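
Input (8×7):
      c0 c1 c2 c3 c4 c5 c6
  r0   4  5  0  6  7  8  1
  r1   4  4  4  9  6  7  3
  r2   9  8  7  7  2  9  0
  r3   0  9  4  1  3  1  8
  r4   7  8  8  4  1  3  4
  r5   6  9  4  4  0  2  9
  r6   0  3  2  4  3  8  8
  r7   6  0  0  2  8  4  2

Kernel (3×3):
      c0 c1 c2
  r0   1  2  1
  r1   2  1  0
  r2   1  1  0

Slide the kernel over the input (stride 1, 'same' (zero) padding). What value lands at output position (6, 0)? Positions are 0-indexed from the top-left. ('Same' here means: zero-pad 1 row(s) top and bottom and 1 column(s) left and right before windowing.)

27

The receptive field on the zero-padded input at this output position is [0 6 9 / 0 0 3 / 0 6 0]. Elementwise product with the kernel and sum: 0·1 + 6·2 + 9·1 + 0·2 + 0·1 + 0·1 + 6·1.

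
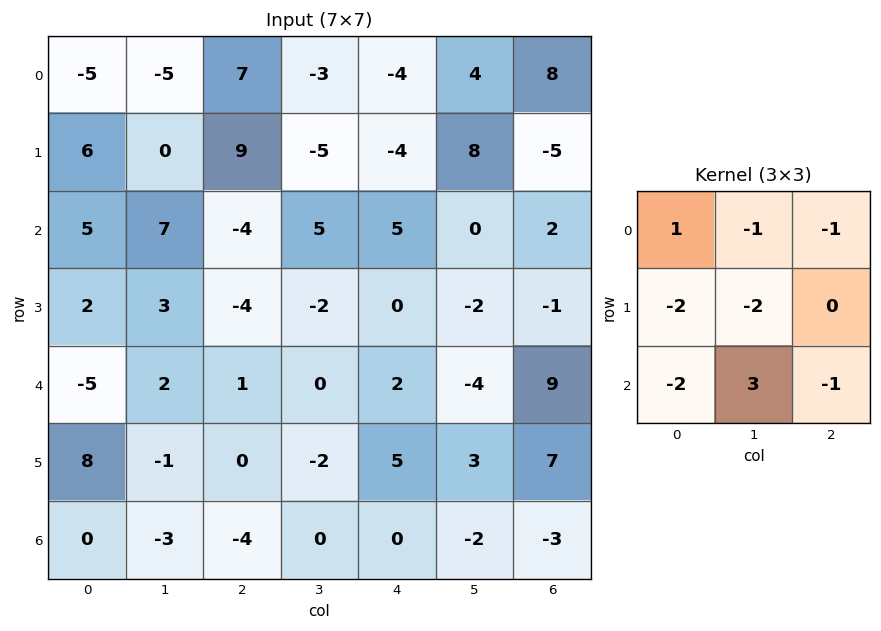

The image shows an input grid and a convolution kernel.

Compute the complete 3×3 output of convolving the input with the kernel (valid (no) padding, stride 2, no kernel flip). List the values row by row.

-4 24 -36
7 -6 -18
-27 11 -22

Output[0,0]: The receptive field on the input at this output position is [-5 -5 7 / 6 0 9 / 5 7 -4]. Elementwise product with the kernel and sum: -5·1 + -5·-1 + 7·-1 + 6·-2 + 0·-2 + 5·-2 + 7·3 + -4·-1.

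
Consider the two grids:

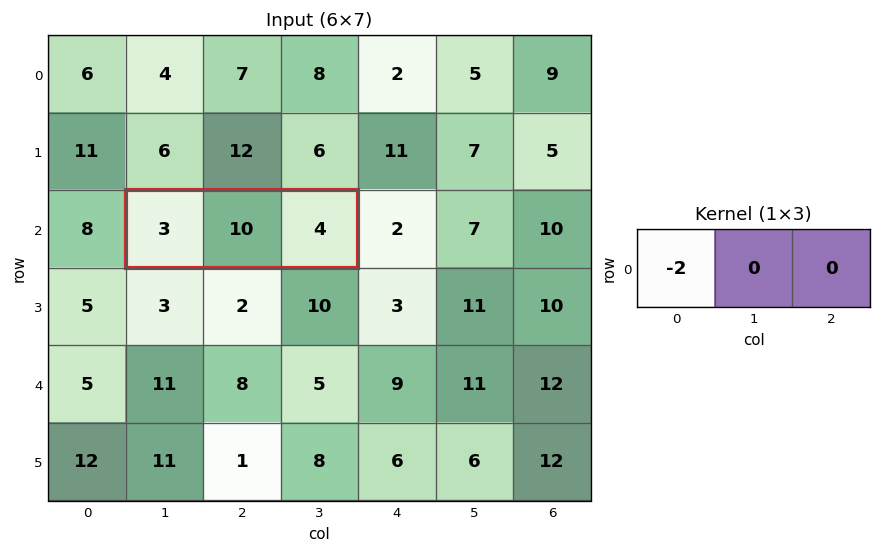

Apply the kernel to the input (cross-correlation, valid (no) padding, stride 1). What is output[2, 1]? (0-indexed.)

-6

The receptive field on the input at this output position is [3 10 4]. Elementwise product with the kernel and sum: 3·-2.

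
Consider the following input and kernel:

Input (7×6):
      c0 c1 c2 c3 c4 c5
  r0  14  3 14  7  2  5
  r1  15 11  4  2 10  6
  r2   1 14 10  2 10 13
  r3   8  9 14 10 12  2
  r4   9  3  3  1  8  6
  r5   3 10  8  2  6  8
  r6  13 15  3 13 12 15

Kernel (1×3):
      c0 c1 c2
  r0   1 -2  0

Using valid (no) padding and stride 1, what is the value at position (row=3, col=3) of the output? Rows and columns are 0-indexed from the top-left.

-14

The receptive field on the input at this output position is [10 12 2]. Elementwise product with the kernel and sum: 10·1 + 12·-2.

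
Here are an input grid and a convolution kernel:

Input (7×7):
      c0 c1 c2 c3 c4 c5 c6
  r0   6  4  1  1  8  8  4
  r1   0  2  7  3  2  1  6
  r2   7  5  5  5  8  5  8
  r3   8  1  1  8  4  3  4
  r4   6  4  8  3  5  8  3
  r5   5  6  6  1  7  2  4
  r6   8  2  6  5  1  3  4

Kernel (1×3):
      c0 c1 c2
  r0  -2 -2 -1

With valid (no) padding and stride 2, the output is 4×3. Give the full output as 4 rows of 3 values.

Output[0,0]: The receptive field on the input at this output position is [6 4 1]. Elementwise product with the kernel and sum: 6·-2 + 4·-2 + 1·-1.

-21 -12 -36
-29 -28 -34
-28 -27 -29
-26 -23 -12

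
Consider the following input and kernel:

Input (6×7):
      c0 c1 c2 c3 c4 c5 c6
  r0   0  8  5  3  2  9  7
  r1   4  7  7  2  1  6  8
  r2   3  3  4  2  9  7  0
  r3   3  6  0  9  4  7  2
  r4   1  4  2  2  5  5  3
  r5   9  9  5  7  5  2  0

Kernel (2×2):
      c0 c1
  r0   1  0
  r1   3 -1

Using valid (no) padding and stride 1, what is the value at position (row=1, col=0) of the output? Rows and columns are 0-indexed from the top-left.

10

The receptive field on the input at this output position is [4 7 / 3 3]. Elementwise product with the kernel and sum: 4·1 + 3·3 + 3·-1.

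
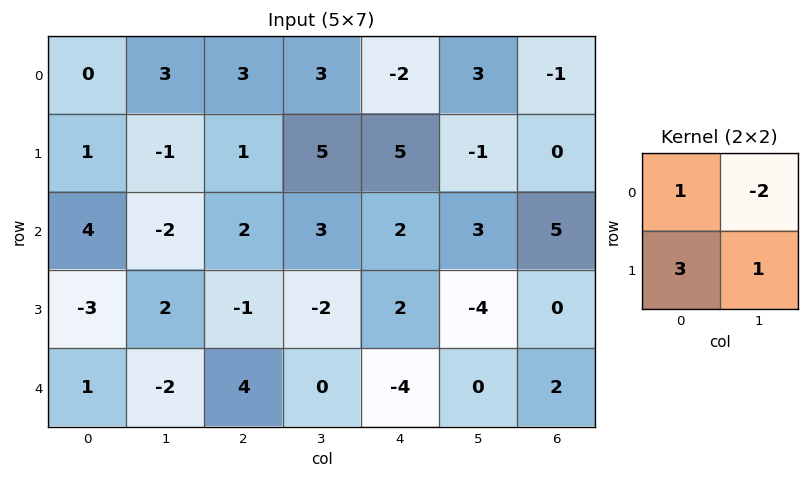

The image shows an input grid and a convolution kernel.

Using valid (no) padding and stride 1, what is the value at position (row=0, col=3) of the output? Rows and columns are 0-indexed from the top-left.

The receptive field on the input at this output position is [3 -2 / 5 5]. Elementwise product with the kernel and sum: 3·1 + -2·-2 + 5·3 + 5·1.

27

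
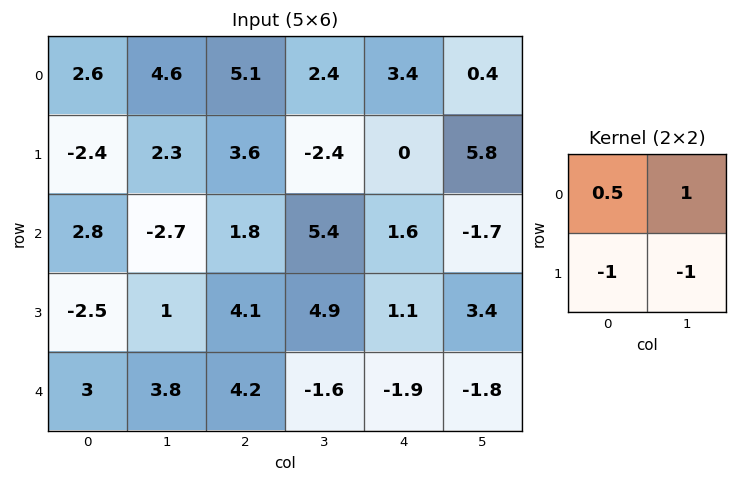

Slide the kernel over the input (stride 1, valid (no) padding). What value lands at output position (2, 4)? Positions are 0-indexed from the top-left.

-5.4

The receptive field on the input at this output position is [1.6 -1.7 / 1.1 3.4]. Elementwise product with the kernel and sum: 1.6·0.5 + -1.7·1 + 1.1·-1 + 3.4·-1.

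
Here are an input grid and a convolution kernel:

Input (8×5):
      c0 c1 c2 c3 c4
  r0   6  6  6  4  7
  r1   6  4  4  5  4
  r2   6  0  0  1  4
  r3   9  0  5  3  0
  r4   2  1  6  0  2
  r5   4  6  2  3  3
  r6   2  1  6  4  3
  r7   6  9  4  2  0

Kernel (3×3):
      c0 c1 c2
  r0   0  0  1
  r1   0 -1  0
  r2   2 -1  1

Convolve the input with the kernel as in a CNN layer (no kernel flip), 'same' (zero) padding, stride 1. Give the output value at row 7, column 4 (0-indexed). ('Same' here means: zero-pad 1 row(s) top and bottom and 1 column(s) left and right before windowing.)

The receptive field on the zero-padded input at this output position is [4 3 0 / 2 0 0 / 0 0 0]. Elementwise product with the kernel and sum: 0·1 + 0·-1 + 0·2 + 0·-1 + 0·1.

0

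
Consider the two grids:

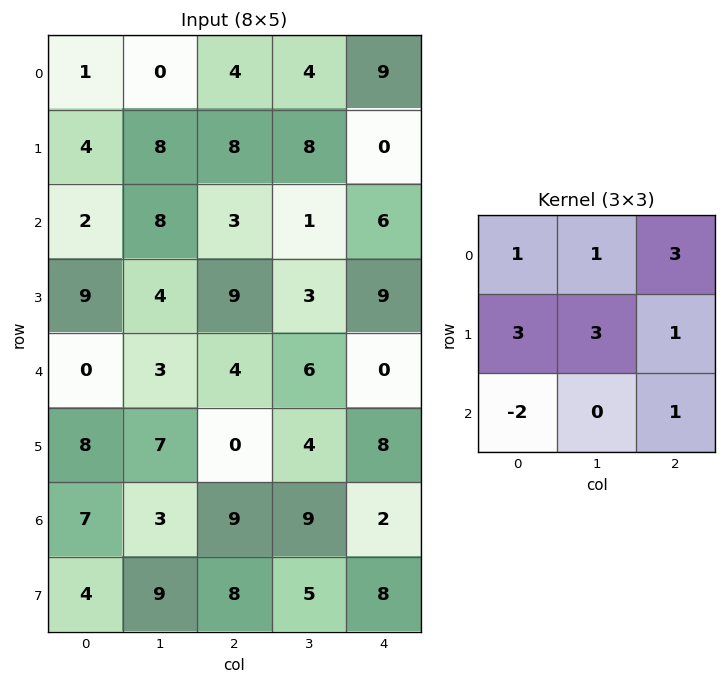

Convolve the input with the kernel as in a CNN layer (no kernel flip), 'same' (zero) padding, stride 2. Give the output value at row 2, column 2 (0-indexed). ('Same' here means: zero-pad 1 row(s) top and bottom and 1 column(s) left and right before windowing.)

22

The receptive field on the zero-padded input at this output position is [3 9 0 / 6 0 0 / 4 8 0]. Elementwise product with the kernel and sum: 3·1 + 9·1 + 0·3 + 6·3 + 0·3 + 0·1 + 4·-2 + 0·1.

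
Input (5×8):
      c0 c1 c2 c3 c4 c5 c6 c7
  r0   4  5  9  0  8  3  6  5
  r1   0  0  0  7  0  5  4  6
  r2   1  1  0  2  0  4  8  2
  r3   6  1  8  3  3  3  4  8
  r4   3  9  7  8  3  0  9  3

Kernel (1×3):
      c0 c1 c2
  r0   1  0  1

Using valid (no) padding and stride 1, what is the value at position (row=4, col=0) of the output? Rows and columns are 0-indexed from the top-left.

The receptive field on the input at this output position is [3 9 7]. Elementwise product with the kernel and sum: 3·1 + 7·1.

10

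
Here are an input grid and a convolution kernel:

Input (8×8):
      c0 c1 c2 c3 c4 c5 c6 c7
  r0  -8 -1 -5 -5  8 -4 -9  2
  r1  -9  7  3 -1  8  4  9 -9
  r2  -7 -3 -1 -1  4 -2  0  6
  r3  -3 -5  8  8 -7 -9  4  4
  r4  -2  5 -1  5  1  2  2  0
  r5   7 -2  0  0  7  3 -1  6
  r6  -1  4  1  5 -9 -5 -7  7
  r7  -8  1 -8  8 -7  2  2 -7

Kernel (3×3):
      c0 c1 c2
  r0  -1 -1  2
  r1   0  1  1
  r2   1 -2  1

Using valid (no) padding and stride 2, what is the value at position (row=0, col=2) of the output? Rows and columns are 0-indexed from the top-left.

-1

The receptive field on the input at this output position is [8 -4 -9 / 8 4 9 / 4 -2 0]. Elementwise product with the kernel and sum: 8·-1 + -4·-1 + -9·2 + 4·1 + 9·1 + 4·1 + -2·-2 + 0·1.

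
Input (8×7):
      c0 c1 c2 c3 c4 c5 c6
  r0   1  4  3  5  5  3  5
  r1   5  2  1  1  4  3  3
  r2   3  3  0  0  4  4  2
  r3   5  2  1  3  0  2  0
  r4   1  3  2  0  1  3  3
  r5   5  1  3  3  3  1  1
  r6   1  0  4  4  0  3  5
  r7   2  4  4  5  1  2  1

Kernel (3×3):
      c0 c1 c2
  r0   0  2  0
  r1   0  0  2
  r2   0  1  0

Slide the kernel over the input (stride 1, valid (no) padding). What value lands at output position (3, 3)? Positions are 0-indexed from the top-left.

The receptive field on the input at this output position is [3 0 2 / 0 1 3 / 3 3 1]. Elementwise product with the kernel and sum: 0·2 + 3·2 + 3·1.

9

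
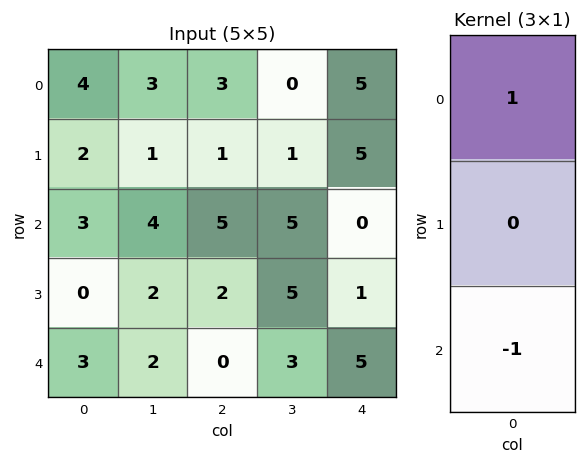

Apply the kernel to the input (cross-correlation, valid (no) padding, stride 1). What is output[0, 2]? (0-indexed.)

-2

The receptive field on the input at this output position is [3 / 1 / 5]. Elementwise product with the kernel and sum: 3·1 + 5·-1.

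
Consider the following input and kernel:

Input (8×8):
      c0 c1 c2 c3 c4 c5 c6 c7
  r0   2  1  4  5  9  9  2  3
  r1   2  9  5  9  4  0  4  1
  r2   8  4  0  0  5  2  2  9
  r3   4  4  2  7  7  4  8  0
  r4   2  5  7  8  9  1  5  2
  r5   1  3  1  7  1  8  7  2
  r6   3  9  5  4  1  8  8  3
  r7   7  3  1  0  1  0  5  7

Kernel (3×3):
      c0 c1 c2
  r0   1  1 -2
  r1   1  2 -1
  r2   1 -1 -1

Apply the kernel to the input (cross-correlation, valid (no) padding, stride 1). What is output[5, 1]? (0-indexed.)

7

The receptive field on the input at this output position is [3 1 7 / 9 5 4 / 3 1 0]. Elementwise product with the kernel and sum: 3·1 + 1·1 + 7·-2 + 9·1 + 5·2 + 4·-1 + 3·1 + 1·-1 + 0·-1.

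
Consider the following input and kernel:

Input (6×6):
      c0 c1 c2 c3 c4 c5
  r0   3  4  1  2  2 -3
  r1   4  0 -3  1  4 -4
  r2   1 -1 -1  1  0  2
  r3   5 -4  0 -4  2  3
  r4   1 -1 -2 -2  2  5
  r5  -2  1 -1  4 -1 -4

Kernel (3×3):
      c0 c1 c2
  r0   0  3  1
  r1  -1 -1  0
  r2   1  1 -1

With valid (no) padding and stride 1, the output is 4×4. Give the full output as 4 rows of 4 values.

10 5 10 -3
-2 -6 1 2
-3 1 1 -1
-12 -5 -2 16

Output[0,0]: The receptive field on the input at this output position is [3 4 1 / 4 0 -3 / 1 -1 -1]. Elementwise product with the kernel and sum: 4·3 + 1·1 + 4·-1 + 0·-1 + 1·1 + -1·1 + -1·-1.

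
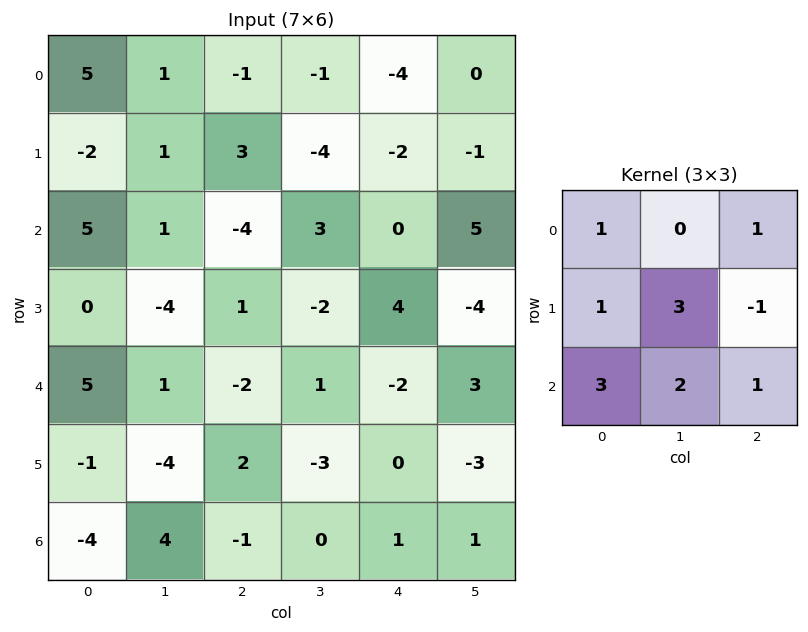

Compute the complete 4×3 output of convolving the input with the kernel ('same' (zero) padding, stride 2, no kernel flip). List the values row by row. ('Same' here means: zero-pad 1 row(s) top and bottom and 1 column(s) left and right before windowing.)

11 4 -30
11 -29 -9
4 -23 -26
-20 -6 -4

Output[0,0]: The receptive field on the zero-padded input at this output position is [0 0 0 / 0 5 1 / 0 -2 1]. Elementwise product with the kernel and sum: 0·1 + 0·1 + 0·1 + 5·3 + 1·-1 + 0·3 + -2·2 + 1·1.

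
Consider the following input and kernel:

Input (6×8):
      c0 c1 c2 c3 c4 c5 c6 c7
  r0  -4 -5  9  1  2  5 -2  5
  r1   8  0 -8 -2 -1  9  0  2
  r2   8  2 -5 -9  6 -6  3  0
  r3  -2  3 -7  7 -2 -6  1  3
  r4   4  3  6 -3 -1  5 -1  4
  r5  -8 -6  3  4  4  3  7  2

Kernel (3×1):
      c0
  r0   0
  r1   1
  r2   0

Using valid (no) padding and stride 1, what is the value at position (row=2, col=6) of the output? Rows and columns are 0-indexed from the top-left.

1

The receptive field on the input at this output position is [3 / 1 / -1]. Elementwise product with the kernel and sum: 1·1.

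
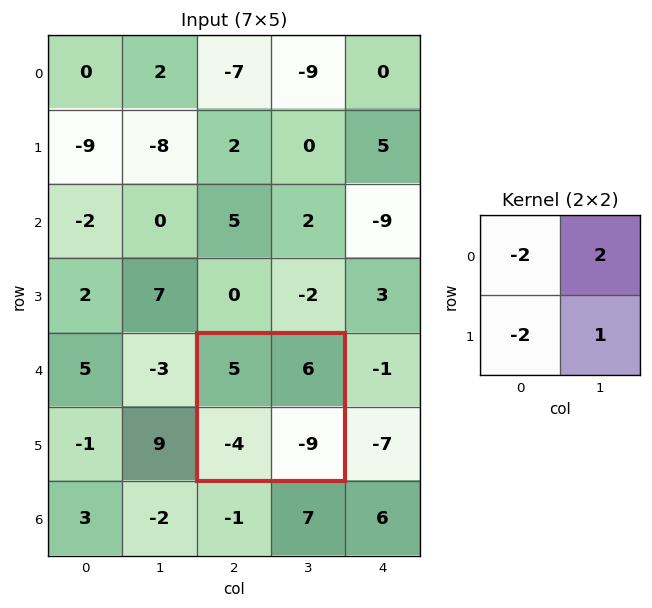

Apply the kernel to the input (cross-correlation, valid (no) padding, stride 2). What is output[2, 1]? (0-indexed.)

The receptive field on the input at this output position is [5 6 / -4 -9]. Elementwise product with the kernel and sum: 5·-2 + 6·2 + -4·-2 + -9·1.

1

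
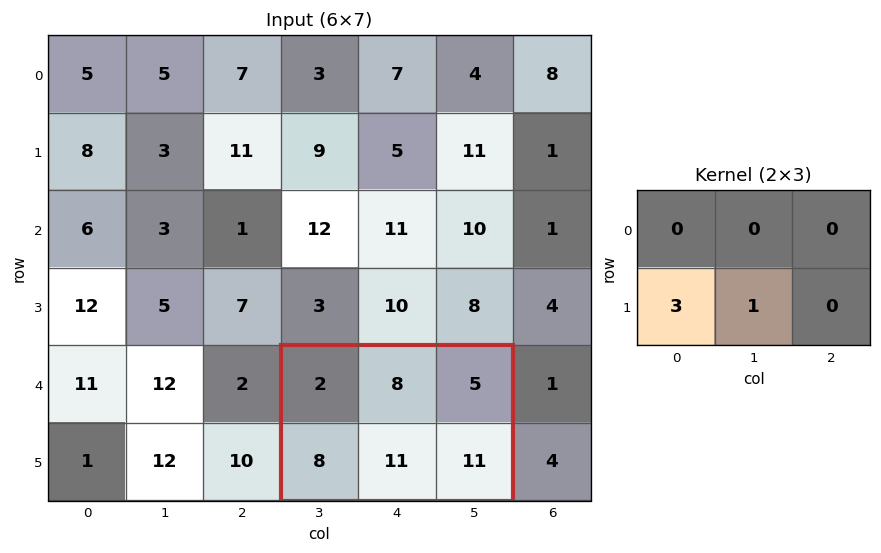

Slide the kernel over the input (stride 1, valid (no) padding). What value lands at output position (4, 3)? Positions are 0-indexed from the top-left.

The receptive field on the input at this output position is [2 8 5 / 8 11 11]. Elementwise product with the kernel and sum: 8·3 + 11·1.

35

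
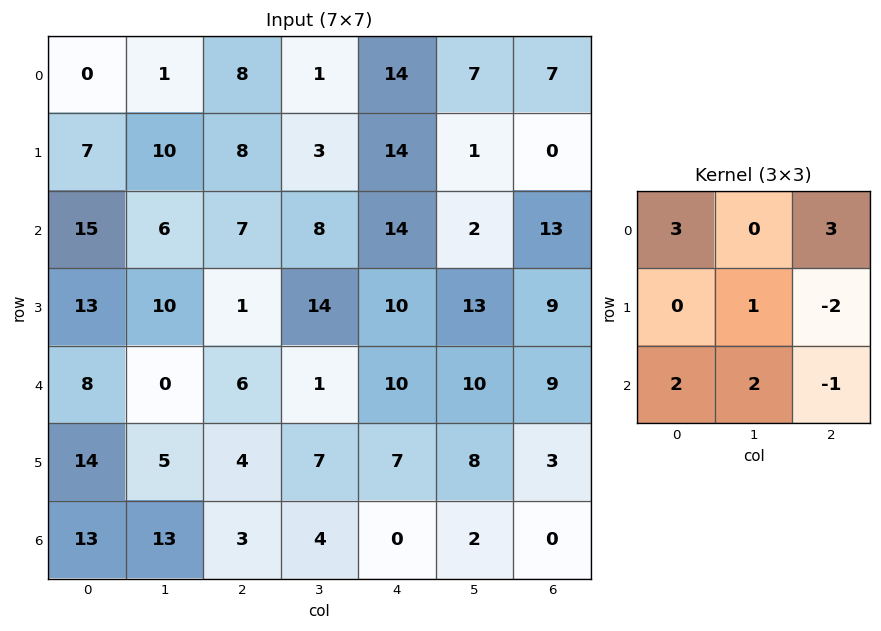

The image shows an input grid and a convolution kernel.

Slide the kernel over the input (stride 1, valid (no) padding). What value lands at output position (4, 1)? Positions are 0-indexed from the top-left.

The receptive field on the input at this output position is [0 6 1 / 5 4 7 / 13 3 4]. Elementwise product with the kernel and sum: 0·3 + 1·3 + 4·1 + 7·-2 + 13·2 + 3·2 + 4·-1.

21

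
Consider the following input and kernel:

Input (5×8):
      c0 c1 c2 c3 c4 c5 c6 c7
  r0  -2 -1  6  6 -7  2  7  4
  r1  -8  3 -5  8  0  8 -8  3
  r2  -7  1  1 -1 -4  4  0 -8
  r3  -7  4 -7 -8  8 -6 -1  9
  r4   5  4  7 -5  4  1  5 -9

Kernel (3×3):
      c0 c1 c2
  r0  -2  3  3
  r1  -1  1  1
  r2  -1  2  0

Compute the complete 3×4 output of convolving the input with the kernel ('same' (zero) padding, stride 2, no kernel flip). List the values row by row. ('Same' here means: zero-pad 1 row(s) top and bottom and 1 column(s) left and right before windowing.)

Output[0,0]: The receptive field on the zero-padded input at this output position is [0 0 0 / 0 -2 -1 / 0 -8 3]. Elementwise product with the kernel and sum: 0·-2 + 0·3 + 0·3 + 0·-1 + -2·1 + -1·1 + 0·-1 + -8·2.
Output[0,1]: The receptive field on the zero-padded input at this output position is [0 0 0 / -1 6 6 / 3 -5 8]. Elementwise product with the kernel and sum: 0·-2 + 0·3 + 0·3 + -1·-1 + 6·1 + 6·1 + 3·-1 + -5·2.

-19 0 -19 -15
-35 -16 33 -39
0 -55 32 31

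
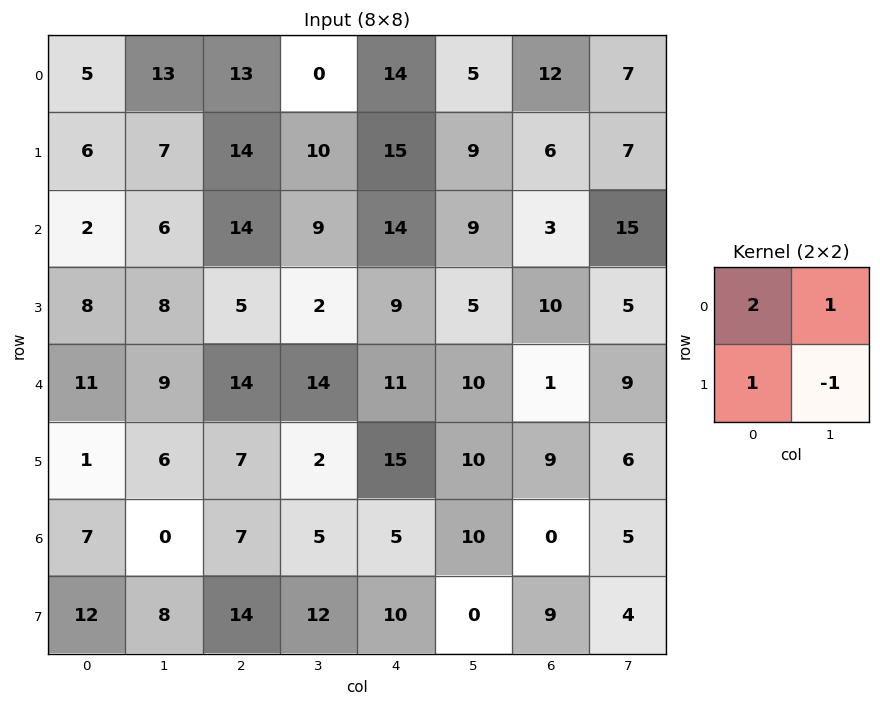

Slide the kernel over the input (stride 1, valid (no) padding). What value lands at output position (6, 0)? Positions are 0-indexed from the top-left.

The receptive field on the input at this output position is [7 0 / 12 8]. Elementwise product with the kernel and sum: 7·2 + 0·1 + 12·1 + 8·-1.

18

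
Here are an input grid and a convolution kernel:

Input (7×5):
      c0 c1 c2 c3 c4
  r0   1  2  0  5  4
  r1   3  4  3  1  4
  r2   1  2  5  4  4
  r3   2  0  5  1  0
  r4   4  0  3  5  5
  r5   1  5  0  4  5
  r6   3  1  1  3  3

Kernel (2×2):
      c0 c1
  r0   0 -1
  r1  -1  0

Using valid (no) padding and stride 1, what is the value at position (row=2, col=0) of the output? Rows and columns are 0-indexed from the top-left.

-4

The receptive field on the input at this output position is [1 2 / 2 0]. Elementwise product with the kernel and sum: 2·-1 + 2·-1.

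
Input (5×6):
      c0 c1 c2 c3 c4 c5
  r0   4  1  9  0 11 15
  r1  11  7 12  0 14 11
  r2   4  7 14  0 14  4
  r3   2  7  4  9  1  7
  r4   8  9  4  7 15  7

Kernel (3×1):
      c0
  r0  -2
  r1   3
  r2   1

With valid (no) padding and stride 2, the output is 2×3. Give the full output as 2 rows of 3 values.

Output[0,0]: The receptive field on the input at this output position is [4 / 11 / 4]. Elementwise product with the kernel and sum: 4·-2 + 11·3 + 4·1.

29 32 34
6 -12 -10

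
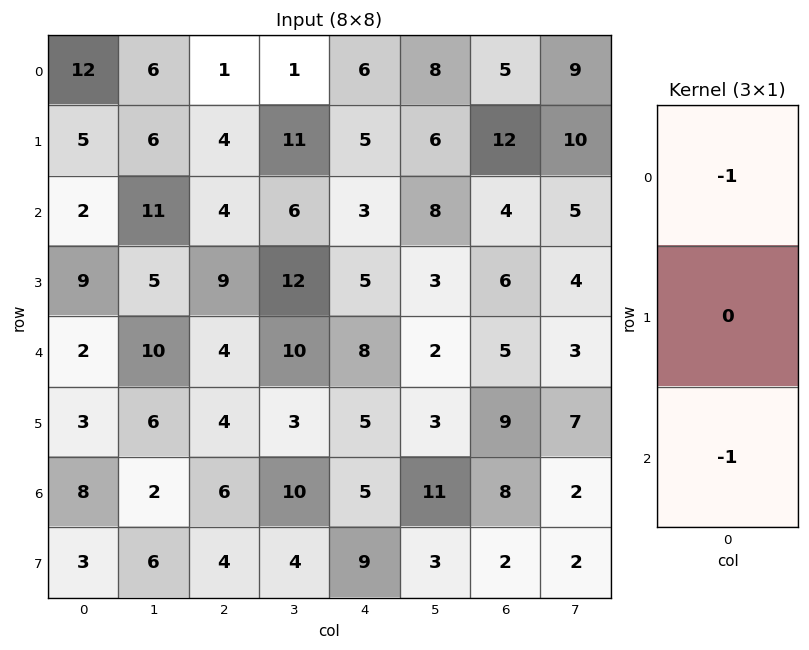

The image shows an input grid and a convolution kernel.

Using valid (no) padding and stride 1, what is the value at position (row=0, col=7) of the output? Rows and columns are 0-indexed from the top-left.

-14

The receptive field on the input at this output position is [9 / 10 / 5]. Elementwise product with the kernel and sum: 9·-1 + 5·-1.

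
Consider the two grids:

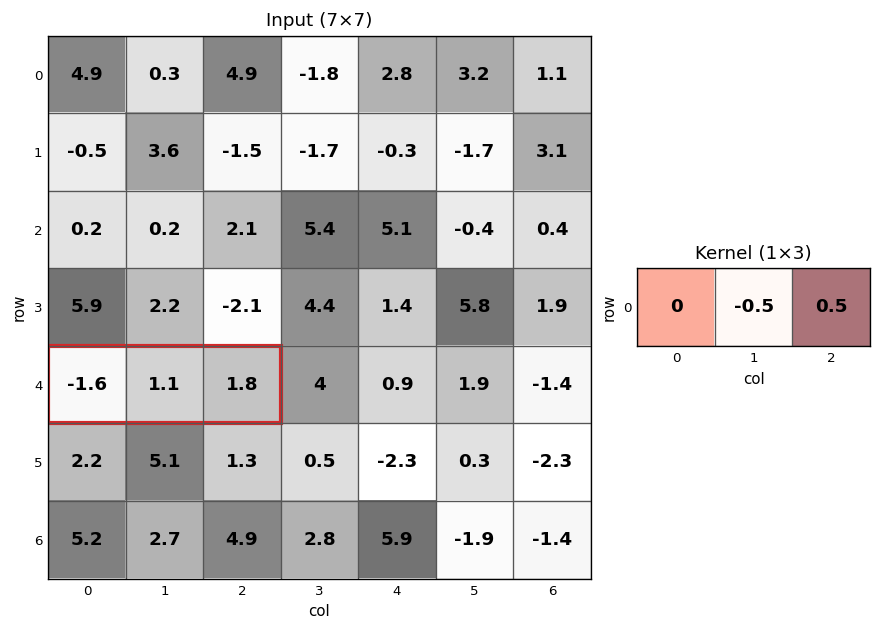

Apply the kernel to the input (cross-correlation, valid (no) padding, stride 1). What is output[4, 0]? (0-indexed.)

The receptive field on the input at this output position is [-1.6 1.1 1.8]. Elementwise product with the kernel and sum: 1.1·-0.5 + 1.8·0.5.

0.35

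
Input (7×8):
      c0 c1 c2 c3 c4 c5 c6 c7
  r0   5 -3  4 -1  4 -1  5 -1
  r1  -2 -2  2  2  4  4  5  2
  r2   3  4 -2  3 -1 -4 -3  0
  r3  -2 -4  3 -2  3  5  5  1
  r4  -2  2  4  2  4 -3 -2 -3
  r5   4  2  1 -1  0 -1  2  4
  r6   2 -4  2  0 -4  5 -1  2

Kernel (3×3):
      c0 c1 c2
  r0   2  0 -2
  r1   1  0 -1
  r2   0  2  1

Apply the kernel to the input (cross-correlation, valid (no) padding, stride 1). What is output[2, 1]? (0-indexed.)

10

The receptive field on the input at this output position is [4 -2 3 / -4 3 -2 / 2 4 2]. Elementwise product with the kernel and sum: 4·2 + 3·-2 + -4·1 + -2·-1 + 4·2 + 2·1.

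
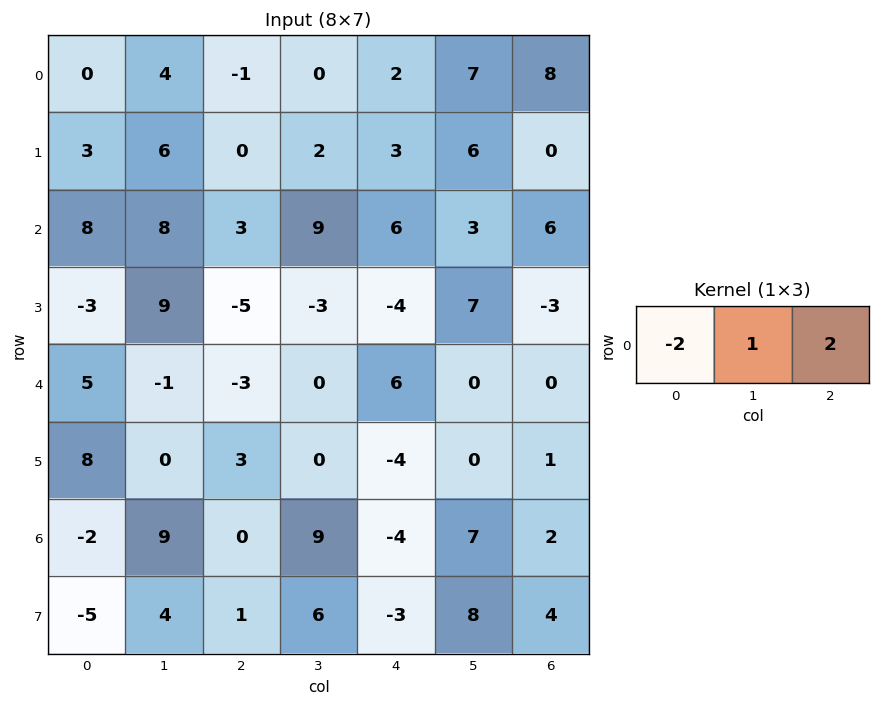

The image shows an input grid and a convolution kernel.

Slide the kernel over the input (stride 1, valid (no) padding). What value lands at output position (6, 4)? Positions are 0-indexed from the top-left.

19

The receptive field on the input at this output position is [-4 7 2]. Elementwise product with the kernel and sum: -4·-2 + 7·1 + 2·2.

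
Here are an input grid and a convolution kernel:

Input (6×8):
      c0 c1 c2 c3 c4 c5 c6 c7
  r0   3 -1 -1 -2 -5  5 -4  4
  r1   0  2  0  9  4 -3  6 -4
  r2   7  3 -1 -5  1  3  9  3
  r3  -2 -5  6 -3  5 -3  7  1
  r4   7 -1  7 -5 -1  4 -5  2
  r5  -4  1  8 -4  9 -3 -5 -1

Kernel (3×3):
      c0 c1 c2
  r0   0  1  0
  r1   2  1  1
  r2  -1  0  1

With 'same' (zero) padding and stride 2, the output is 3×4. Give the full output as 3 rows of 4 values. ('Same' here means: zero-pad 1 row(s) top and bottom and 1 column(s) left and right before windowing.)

Output[0,0]: The receptive field on the zero-padded input at this output position is [0 0 0 / 0 3 -1 / 0 0 2]. Elementwise product with the kernel and sum: 0·1 + 0·2 + 3·1 + -1·1 + 0·-1 + 2·1.

4 2 -16 9
5 2 -2 28
5 1 -1 14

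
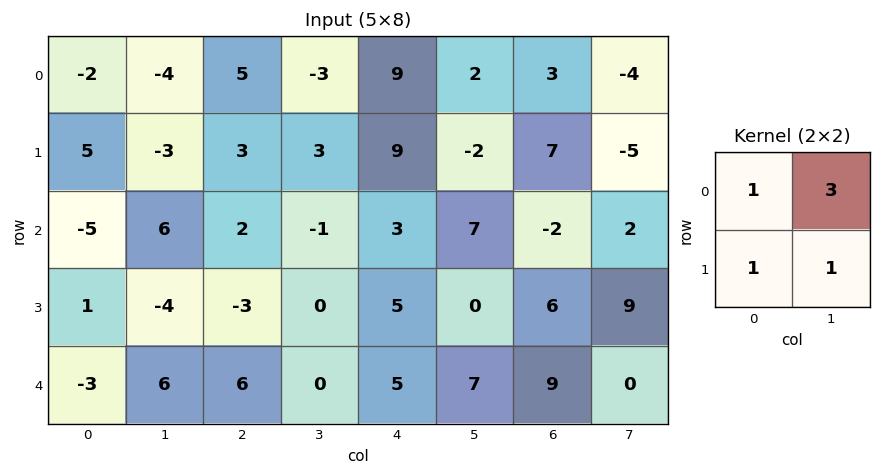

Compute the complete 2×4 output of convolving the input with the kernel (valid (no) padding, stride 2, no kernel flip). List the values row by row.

Output[0,0]: The receptive field on the input at this output position is [-2 -4 / 5 -3]. Elementwise product with the kernel and sum: -2·1 + -4·3 + 5·1 + -3·1.
Output[0,1]: The receptive field on the input at this output position is [5 -3 / 3 3]. Elementwise product with the kernel and sum: 5·1 + -3·3 + 3·1 + 3·1.

-12 2 22 -7
10 -4 29 19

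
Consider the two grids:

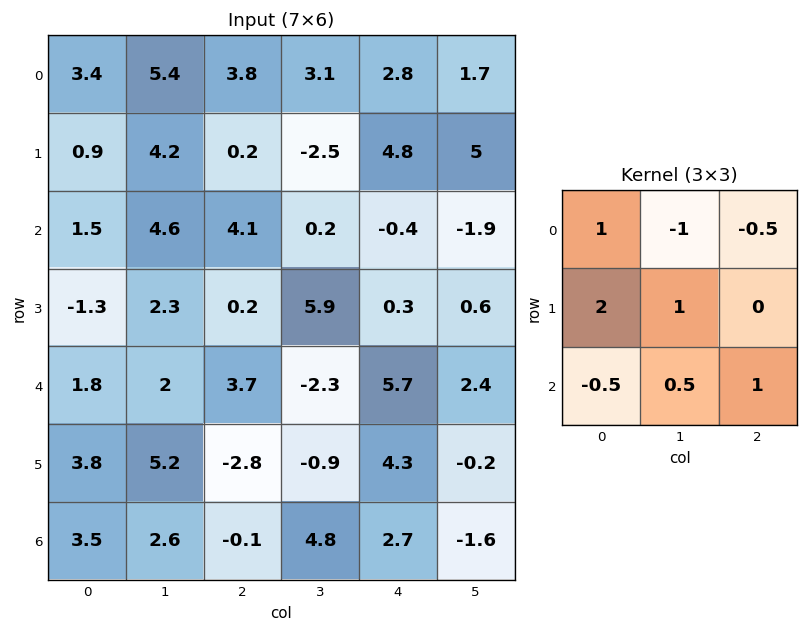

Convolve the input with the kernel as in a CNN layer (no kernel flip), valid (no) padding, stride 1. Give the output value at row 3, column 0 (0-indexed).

The receptive field on the input at this output position is [-1.3 2.3 0.2 / 1.8 2 3.7 / 3.8 5.2 -2.8]. Elementwise product with the kernel and sum: -1.3·1 + 2.3·-1 + 0.2·-0.5 + 1.8·2 + 2·1 + 3.8·-0.5 + 5.2·0.5 + -2.8·1.

-0.2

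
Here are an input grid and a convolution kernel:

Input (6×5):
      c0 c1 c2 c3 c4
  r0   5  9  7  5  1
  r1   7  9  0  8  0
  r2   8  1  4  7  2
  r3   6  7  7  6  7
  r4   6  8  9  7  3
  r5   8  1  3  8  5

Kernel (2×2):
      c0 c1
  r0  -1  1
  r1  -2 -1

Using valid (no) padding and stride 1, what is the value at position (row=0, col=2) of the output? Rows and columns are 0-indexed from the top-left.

-10

The receptive field on the input at this output position is [7 5 / 0 8]. Elementwise product with the kernel and sum: 7·-1 + 5·1 + 0·-2 + 8·-1.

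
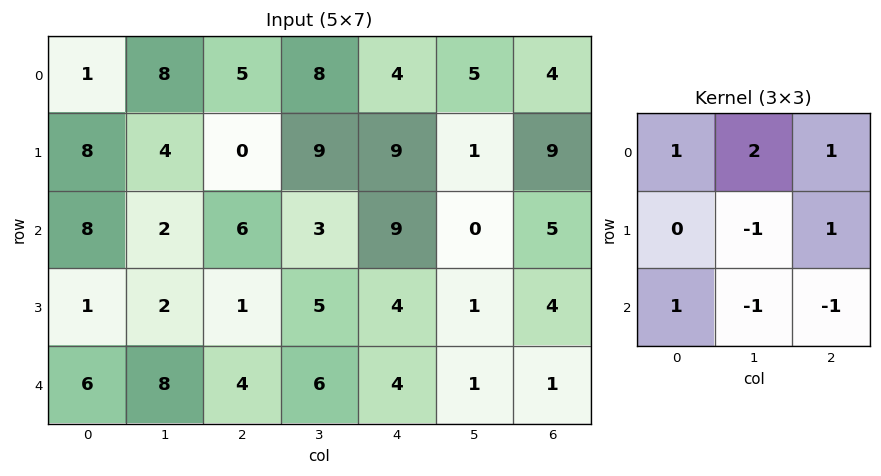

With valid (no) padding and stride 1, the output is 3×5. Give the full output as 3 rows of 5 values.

18 28 19 7 30
18 6 25 19 24
11 19 14 19 19

Output[0,0]: The receptive field on the input at this output position is [1 8 5 / 8 4 0 / 8 2 6]. Elementwise product with the kernel and sum: 1·1 + 8·2 + 5·1 + 4·-1 + 0·1 + 8·1 + 2·-1 + 6·-1.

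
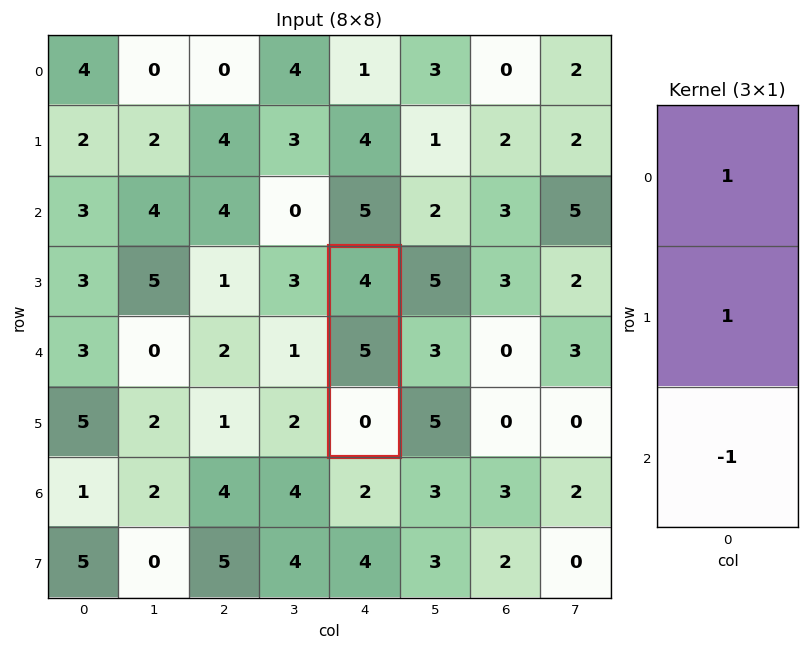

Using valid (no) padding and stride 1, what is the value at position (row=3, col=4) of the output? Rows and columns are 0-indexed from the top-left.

The receptive field on the input at this output position is [4 / 5 / 0]. Elementwise product with the kernel and sum: 4·1 + 5·1 + 0·-1.

9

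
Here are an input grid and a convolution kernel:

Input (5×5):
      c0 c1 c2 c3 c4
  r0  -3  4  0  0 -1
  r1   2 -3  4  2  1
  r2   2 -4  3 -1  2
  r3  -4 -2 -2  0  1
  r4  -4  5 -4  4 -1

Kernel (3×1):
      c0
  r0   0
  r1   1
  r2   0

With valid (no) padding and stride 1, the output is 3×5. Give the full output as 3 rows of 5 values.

2 -3 4 2 1
2 -4 3 -1 2
-4 -2 -2 0 1

Output[0,0]: The receptive field on the input at this output position is [-3 / 2 / 2]. Elementwise product with the kernel and sum: 2·1.
Output[0,1]: The receptive field on the input at this output position is [4 / -3 / -4]. Elementwise product with the kernel and sum: -3·1.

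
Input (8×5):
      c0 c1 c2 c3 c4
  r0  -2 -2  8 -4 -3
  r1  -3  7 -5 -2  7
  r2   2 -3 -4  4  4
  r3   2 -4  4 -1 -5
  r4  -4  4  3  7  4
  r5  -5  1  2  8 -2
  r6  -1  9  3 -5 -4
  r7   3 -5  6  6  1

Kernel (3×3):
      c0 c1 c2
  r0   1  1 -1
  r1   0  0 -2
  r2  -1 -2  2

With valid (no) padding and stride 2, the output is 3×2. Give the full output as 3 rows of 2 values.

Output[0,0]: The receptive field on the input at this output position is [-2 -2 8 / -3 7 -5 / 2 -3 -4]. Elementwise product with the kernel and sum: -2·1 + -2·1 + 8·-1 + -5·-2 + 2·-1 + -3·-2 + -4·2.
Output[0,1]: The receptive field on the input at this output position is [8 -4 -3 / -5 -2 7 / -4 4 4]. Elementwise product with the kernel and sum: 8·1 + -4·1 + -3·-1 + 7·-2 + -4·-1 + 4·-2 + 4·2.

-6 -3
-3 -3
-18 9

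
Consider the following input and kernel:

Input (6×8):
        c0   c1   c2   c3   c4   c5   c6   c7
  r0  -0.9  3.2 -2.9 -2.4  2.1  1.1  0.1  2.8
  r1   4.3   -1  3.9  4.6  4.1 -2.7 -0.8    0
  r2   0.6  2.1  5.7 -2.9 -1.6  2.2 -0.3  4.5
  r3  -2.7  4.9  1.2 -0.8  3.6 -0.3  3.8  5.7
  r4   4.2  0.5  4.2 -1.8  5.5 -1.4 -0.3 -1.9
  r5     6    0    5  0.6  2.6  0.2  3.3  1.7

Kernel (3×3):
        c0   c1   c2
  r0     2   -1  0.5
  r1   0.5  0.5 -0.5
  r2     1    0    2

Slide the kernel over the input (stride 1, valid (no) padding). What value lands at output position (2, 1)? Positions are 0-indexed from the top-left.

-2.6

The receptive field on the input at this output position is [2.1 5.7 -2.9 / 4.9 1.2 -0.8 / 0.5 4.2 -1.8]. Elementwise product with the kernel and sum: 2.1·2 + 5.7·-1 + -2.9·0.5 + 4.9·0.5 + 1.2·0.5 + -0.8·-0.5 + 0.5·1 + -1.8·2.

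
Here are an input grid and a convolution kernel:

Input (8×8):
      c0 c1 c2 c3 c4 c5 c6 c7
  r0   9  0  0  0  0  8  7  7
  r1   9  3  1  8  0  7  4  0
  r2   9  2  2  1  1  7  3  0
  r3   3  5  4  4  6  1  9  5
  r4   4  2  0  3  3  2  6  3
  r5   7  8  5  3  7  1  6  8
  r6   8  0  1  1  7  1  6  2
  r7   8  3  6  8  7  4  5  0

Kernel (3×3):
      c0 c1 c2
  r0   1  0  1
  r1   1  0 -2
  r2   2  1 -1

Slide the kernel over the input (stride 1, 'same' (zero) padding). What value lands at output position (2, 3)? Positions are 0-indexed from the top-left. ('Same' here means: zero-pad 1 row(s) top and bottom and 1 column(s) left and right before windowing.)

7

The receptive field on the zero-padded input at this output position is [1 8 0 / 2 1 1 / 4 4 6]. Elementwise product with the kernel and sum: 1·1 + 0·1 + 2·1 + 1·-2 + 4·2 + 4·1 + 6·-1.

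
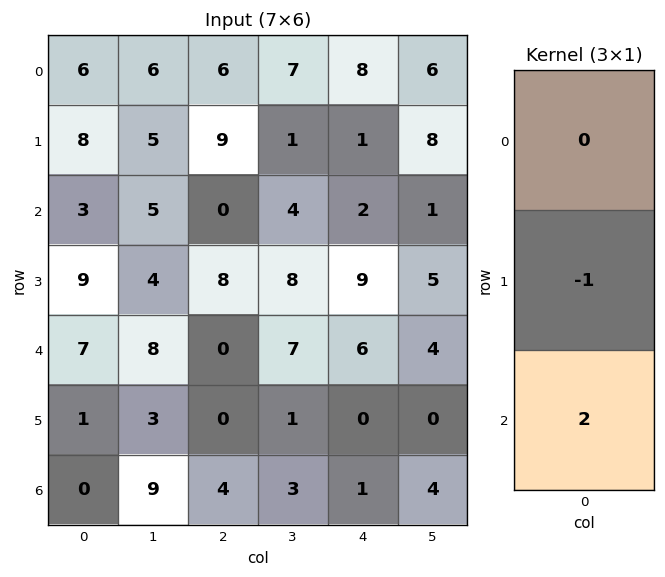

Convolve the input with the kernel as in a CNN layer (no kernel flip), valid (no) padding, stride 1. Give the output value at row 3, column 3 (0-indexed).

The receptive field on the input at this output position is [8 / 7 / 1]. Elementwise product with the kernel and sum: 7·-1 + 1·2.

-5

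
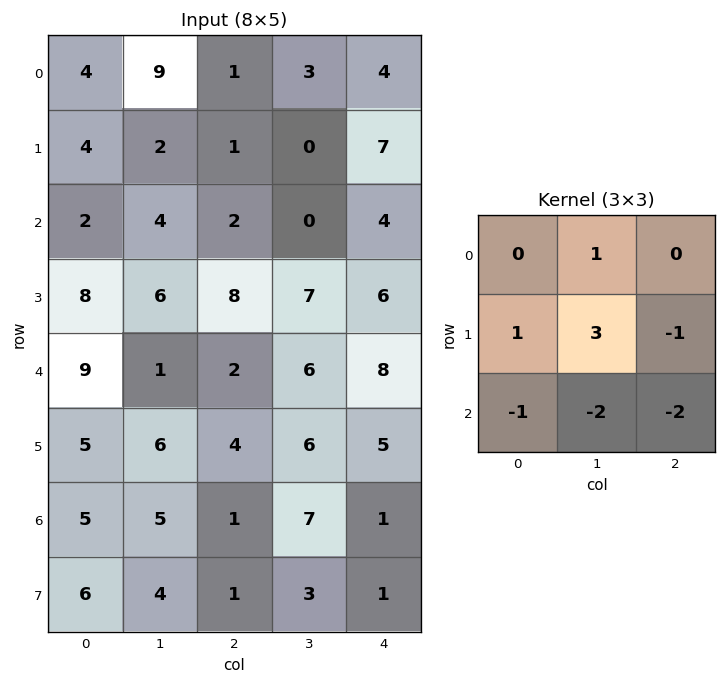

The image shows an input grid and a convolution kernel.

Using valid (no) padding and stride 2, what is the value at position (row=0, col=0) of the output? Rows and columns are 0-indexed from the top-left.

The receptive field on the input at this output position is [4 9 1 / 4 2 1 / 2 4 2]. Elementwise product with the kernel and sum: 9·1 + 4·1 + 2·3 + 1·-1 + 2·-1 + 4·-2 + 2·-2.

4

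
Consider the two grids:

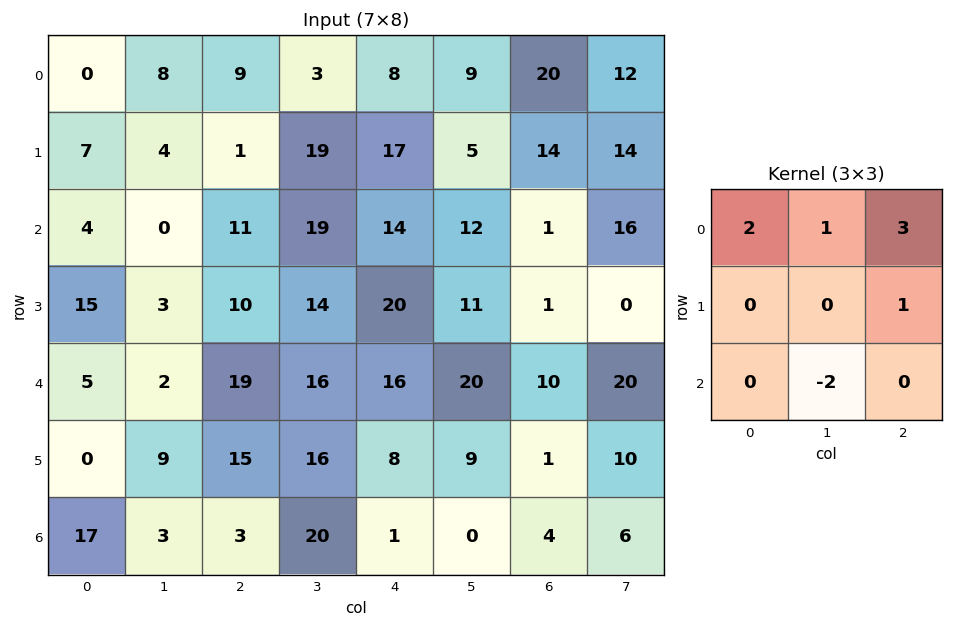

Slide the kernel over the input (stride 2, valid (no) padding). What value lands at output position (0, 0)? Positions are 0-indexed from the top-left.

36

The receptive field on the input at this output position is [0 8 9 / 7 4 1 / 4 0 11]. Elementwise product with the kernel and sum: 0·2 + 8·1 + 9·3 + 1·1 + 0·-2.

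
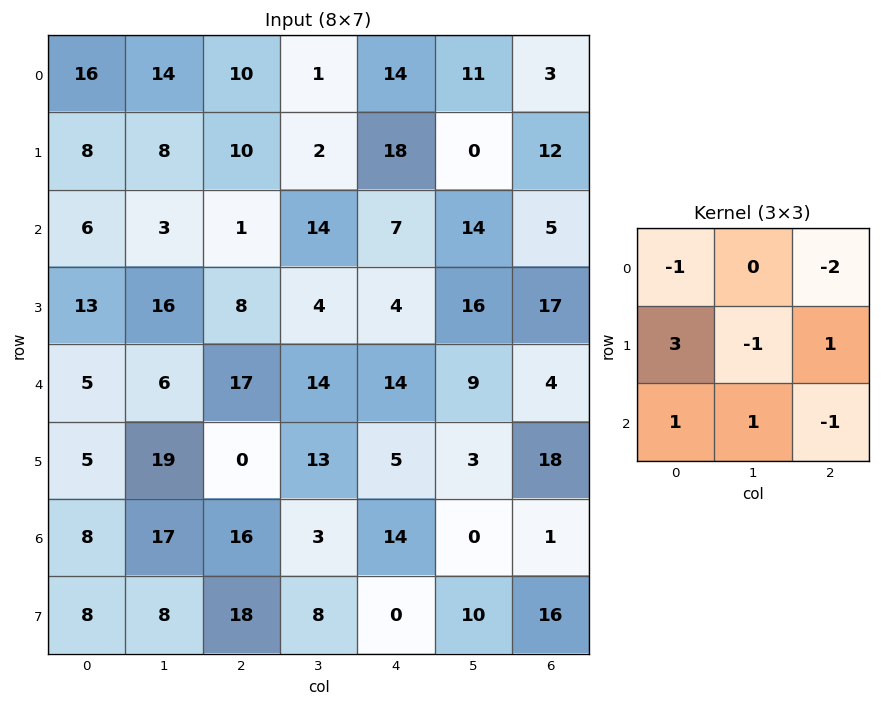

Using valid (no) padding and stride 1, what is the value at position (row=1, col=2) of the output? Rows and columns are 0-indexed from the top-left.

The receptive field on the input at this output position is [10 2 18 / 1 14 7 / 8 4 4]. Elementwise product with the kernel and sum: 10·-1 + 18·-2 + 1·3 + 14·-1 + 7·1 + 8·1 + 4·1 + 4·-1.

-42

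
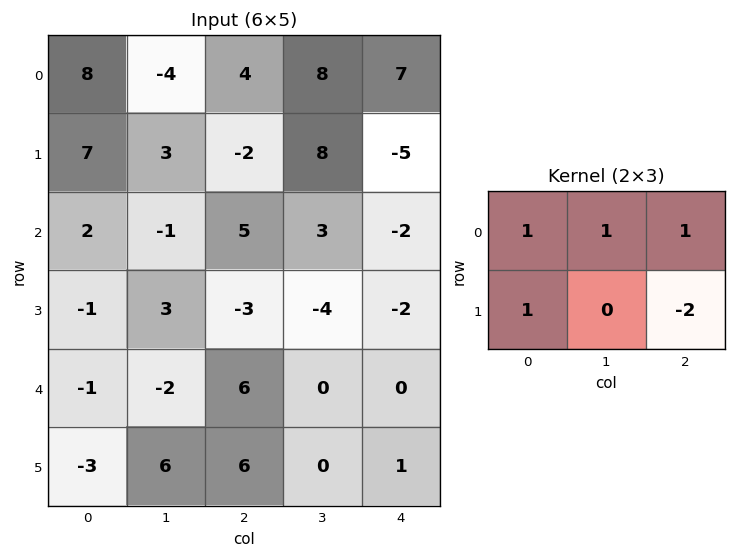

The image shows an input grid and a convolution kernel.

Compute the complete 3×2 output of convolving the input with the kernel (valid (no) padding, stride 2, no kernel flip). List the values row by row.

Output[0,0]: The receptive field on the input at this output position is [8 -4 4 / 7 3 -2]. Elementwise product with the kernel and sum: 8·1 + -4·1 + 4·1 + 7·1 + -2·-2.
Output[0,1]: The receptive field on the input at this output position is [4 8 7 / -2 8 -5]. Elementwise product with the kernel and sum: 4·1 + 8·1 + 7·1 + -2·1 + -5·-2.

19 27
11 7
-12 10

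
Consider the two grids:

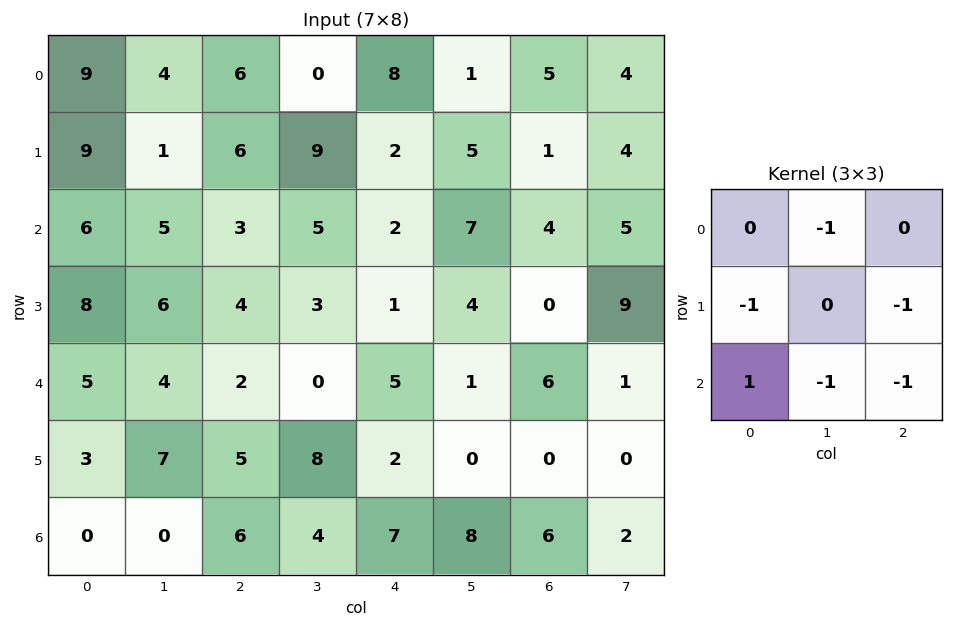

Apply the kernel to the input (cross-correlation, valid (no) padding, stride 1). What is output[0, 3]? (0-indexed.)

The receptive field on the input at this output position is [0 8 1 / 9 2 5 / 5 2 7]. Elementwise product with the kernel and sum: 8·-1 + 9·-1 + 5·-1 + 5·1 + 2·-1 + 7·-1.

-26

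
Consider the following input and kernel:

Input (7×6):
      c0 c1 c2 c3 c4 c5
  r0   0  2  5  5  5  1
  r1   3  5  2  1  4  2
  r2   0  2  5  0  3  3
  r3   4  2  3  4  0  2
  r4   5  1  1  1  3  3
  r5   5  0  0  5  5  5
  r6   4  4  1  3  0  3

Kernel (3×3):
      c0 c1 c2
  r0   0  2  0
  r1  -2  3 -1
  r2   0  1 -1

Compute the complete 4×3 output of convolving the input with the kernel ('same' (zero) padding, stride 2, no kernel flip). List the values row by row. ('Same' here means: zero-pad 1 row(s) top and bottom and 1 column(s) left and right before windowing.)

Output[0,0]: The receptive field on the zero-padded input at this output position is [0 0 0 / 0 0 2 / 0 3 5]. Elementwise product with the kernel and sum: 0·2 + 0·-2 + 0·3 + 2·-1 + 3·1 + 5·-1.

-4 7 6
6 14 12
27 1 4
18 -8 1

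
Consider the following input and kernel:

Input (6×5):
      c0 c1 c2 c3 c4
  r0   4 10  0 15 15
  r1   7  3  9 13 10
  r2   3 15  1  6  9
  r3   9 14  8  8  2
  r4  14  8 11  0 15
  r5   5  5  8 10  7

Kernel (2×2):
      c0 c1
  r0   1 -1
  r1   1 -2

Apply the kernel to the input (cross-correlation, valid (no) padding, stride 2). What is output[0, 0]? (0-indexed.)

The receptive field on the input at this output position is [4 10 / 7 3]. Elementwise product with the kernel and sum: 4·1 + 10·-1 + 7·1 + 3·-2.

-5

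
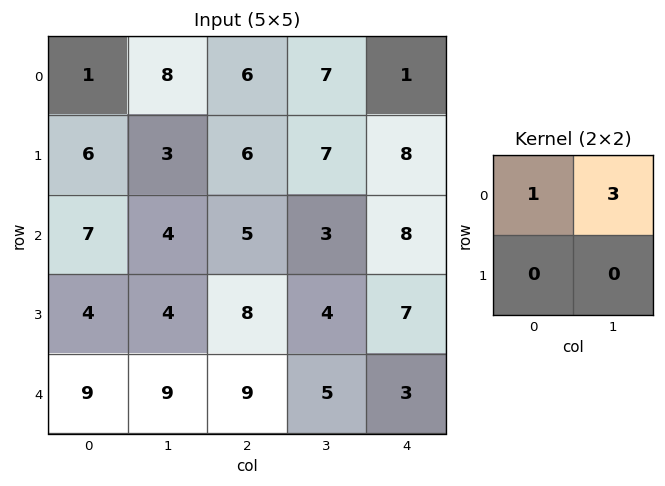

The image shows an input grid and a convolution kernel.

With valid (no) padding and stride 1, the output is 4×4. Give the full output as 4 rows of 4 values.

25 26 27 10
15 21 27 31
19 19 14 27
16 28 20 25

Output[0,0]: The receptive field on the input at this output position is [1 8 / 6 3]. Elementwise product with the kernel and sum: 1·1 + 8·3.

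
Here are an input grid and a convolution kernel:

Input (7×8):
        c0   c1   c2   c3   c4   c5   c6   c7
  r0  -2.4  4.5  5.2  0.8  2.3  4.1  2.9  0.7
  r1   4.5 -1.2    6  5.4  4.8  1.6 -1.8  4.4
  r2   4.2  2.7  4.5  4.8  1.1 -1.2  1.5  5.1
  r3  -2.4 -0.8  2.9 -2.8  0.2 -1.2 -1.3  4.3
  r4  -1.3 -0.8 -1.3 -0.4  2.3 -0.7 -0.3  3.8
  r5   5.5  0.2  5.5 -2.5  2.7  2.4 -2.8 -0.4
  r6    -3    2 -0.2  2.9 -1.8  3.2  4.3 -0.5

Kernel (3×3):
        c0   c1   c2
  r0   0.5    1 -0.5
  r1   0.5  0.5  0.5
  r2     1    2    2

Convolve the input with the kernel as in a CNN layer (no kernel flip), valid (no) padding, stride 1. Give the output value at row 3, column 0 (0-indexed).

11.75

The receptive field on the input at this output position is [-2.4 -0.8 2.9 / -1.3 -0.8 -1.3 / 5.5 0.2 5.5]. Elementwise product with the kernel and sum: -2.4·0.5 + -0.8·1 + 2.9·-0.5 + -1.3·0.5 + -0.8·0.5 + -1.3·0.5 + 5.5·1 + 0.2·2 + 5.5·2.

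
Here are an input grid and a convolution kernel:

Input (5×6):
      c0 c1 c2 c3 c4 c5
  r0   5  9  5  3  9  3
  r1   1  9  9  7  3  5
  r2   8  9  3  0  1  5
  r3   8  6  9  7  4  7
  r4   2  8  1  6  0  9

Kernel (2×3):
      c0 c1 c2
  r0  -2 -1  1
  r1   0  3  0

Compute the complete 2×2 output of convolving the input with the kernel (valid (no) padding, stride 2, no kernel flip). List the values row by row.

13 17
-4 16

Output[0,0]: The receptive field on the input at this output position is [5 9 5 / 1 9 9]. Elementwise product with the kernel and sum: 5·-2 + 9·-1 + 5·1 + 9·3.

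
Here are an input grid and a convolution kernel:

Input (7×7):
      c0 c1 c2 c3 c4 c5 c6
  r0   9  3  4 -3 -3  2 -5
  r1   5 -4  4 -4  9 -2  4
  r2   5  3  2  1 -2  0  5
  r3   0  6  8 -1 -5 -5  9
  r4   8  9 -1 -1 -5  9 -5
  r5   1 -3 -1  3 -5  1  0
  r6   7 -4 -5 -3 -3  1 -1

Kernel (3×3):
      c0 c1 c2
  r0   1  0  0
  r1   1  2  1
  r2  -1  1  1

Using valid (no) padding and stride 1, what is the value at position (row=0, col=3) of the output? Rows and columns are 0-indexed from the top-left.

6

The receptive field on the input at this output position is [-3 -3 2 / -4 9 -2 / 1 -2 0]. Elementwise product with the kernel and sum: -3·1 + -4·1 + 9·2 + -2·1 + 1·-1 + -2·1 + 0·1.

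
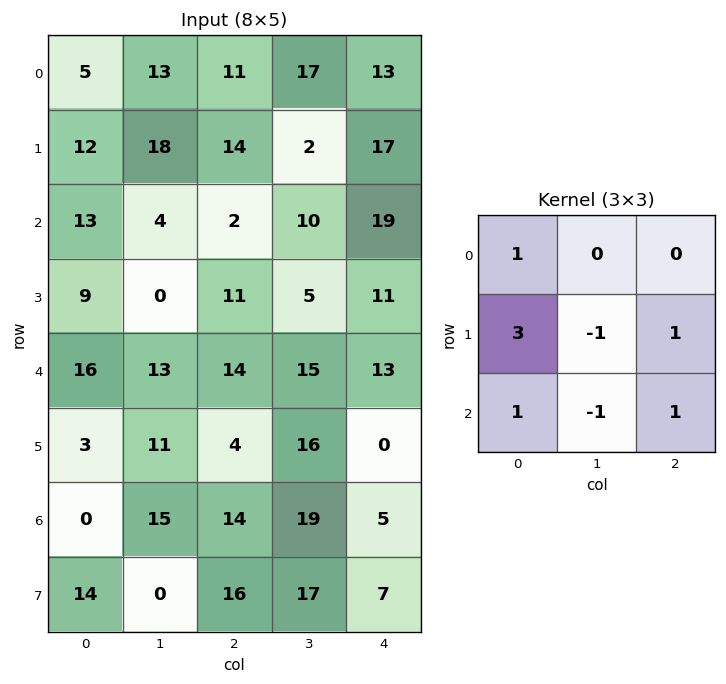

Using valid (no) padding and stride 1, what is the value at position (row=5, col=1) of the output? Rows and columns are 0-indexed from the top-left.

62

The receptive field on the input at this output position is [11 4 16 / 15 14 19 / 0 16 17]. Elementwise product with the kernel and sum: 11·1 + 15·3 + 14·-1 + 19·1 + 0·1 + 16·-1 + 17·1.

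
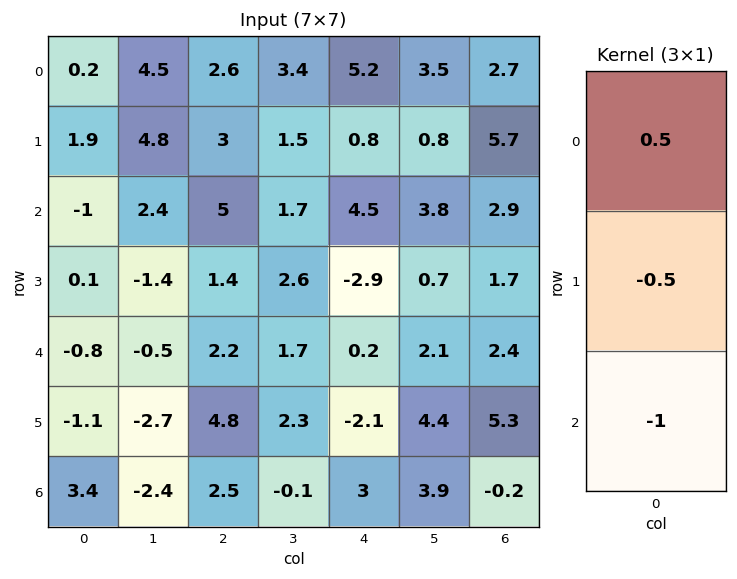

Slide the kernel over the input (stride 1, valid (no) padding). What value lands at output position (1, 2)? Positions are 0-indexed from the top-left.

The receptive field on the input at this output position is [3 / 5 / 1.4]. Elementwise product with the kernel and sum: 3·0.5 + 5·-0.5 + 1.4·-1.

-2.4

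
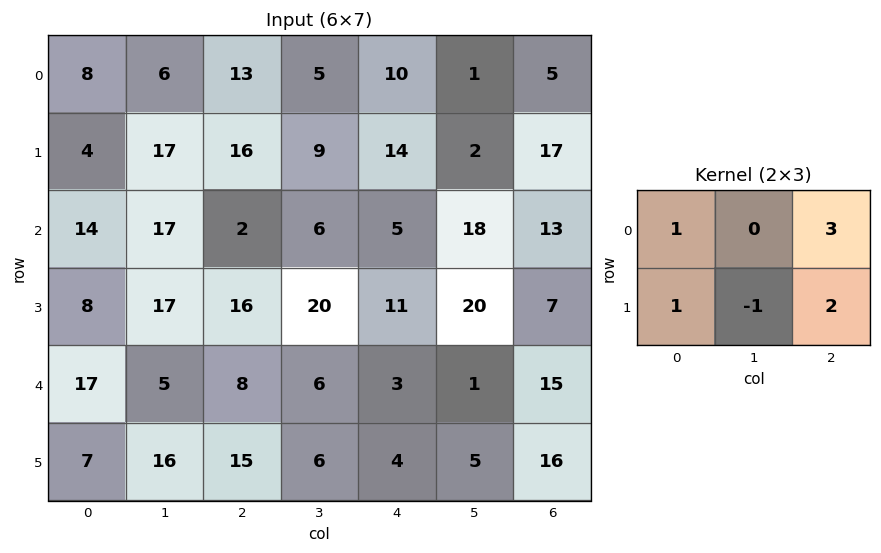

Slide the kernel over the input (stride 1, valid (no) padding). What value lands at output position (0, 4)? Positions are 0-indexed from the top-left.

71

The receptive field on the input at this output position is [10 1 5 / 14 2 17]. Elementwise product with the kernel and sum: 10·1 + 5·3 + 14·1 + 2·-1 + 17·2.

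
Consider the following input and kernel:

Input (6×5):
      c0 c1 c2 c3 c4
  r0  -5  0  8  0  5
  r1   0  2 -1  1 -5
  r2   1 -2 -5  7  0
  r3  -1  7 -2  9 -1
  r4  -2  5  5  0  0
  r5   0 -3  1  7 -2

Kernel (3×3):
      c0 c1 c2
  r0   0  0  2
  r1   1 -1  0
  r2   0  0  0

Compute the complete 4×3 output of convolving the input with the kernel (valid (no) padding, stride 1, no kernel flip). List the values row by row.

Output[0,0]: The receptive field on the input at this output position is [-5 0 8 / 0 2 -1 / 1 -2 -5]. Elementwise product with the kernel and sum: 8·2 + 0·1 + 2·-1.

14 3 8
1 5 -22
-18 23 -11
-11 18 3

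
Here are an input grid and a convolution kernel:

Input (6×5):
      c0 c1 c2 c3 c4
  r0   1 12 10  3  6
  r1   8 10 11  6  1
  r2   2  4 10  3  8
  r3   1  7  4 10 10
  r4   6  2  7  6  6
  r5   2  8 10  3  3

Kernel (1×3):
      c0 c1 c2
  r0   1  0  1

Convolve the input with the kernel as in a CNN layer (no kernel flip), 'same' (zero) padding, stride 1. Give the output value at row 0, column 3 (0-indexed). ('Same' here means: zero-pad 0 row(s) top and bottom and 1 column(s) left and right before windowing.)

16

The receptive field on the zero-padded input at this output position is [10 3 6]. Elementwise product with the kernel and sum: 10·1 + 6·1.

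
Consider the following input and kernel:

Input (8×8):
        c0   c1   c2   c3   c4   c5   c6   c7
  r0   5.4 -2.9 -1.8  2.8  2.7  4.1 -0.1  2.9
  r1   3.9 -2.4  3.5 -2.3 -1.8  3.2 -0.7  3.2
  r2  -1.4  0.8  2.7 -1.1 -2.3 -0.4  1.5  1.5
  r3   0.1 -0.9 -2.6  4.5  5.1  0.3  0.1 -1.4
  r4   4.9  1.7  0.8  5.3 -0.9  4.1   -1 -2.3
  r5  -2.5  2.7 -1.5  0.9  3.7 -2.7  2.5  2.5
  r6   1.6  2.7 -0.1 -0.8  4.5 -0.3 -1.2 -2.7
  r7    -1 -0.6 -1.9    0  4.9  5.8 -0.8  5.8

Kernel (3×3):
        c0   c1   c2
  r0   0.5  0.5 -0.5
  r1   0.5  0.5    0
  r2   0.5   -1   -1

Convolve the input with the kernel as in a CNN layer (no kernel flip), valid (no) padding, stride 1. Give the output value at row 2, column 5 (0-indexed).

5.35

The receptive field on the input at this output position is [-0.4 1.5 1.5 / 0.3 0.1 -1.4 / 4.1 -1 -2.3]. Elementwise product with the kernel and sum: -0.4·0.5 + 1.5·0.5 + 1.5·-0.5 + 0.3·0.5 + 0.1·0.5 + 4.1·0.5 + -1·-1 + -2.3·-1.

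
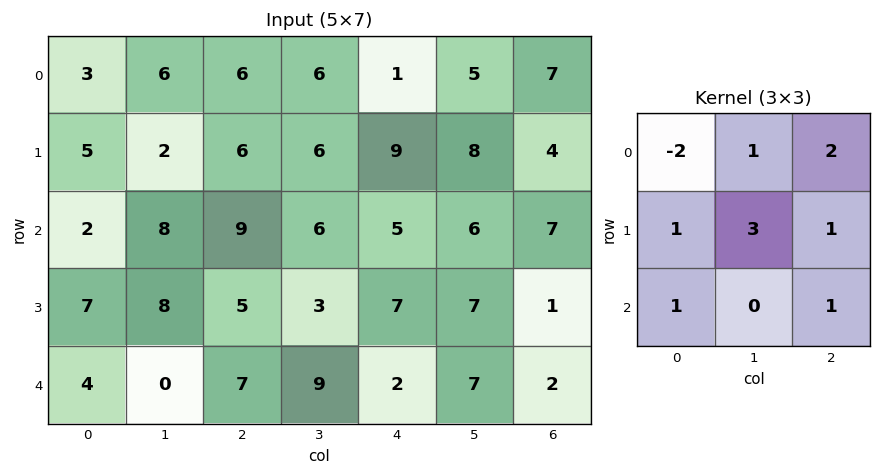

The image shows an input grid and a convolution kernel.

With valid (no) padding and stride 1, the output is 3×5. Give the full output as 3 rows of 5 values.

40 46 43 52 66
51 66 56 50 36
69 40 28 52 43

Output[0,0]: The receptive field on the input at this output position is [3 6 6 / 5 2 6 / 2 8 9]. Elementwise product with the kernel and sum: 3·-2 + 6·1 + 6·2 + 5·1 + 2·3 + 6·1 + 2·1 + 9·1.
Output[0,1]: The receptive field on the input at this output position is [6 6 6 / 2 6 6 / 8 9 6]. Elementwise product with the kernel and sum: 6·-2 + 6·1 + 6·2 + 2·1 + 6·3 + 6·1 + 8·1 + 6·1.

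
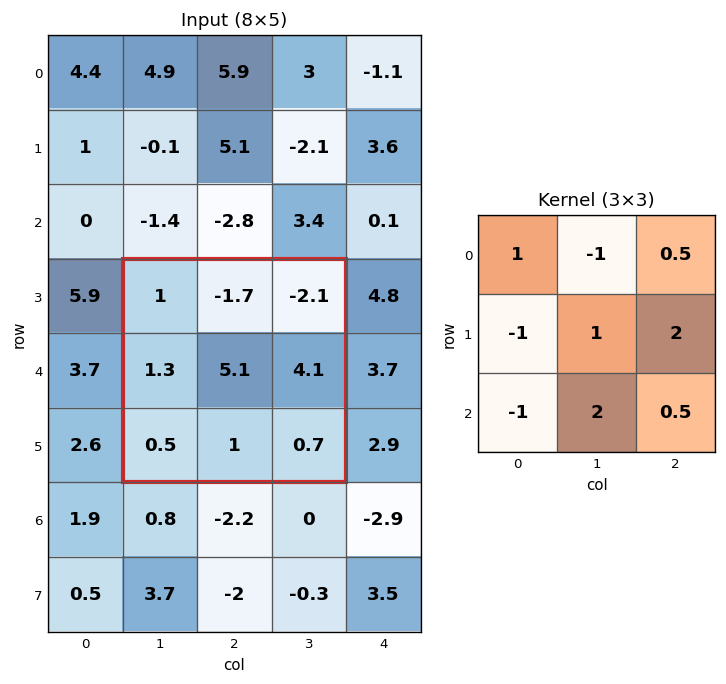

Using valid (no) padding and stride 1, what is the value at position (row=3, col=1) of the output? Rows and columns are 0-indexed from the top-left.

15.5

The receptive field on the input at this output position is [1 -1.7 -2.1 / 1.3 5.1 4.1 / 0.5 1 0.7]. Elementwise product with the kernel and sum: 1·1 + -1.7·-1 + -2.1·0.5 + 1.3·-1 + 5.1·1 + 4.1·2 + 0.5·-1 + 1·2 + 0.7·0.5.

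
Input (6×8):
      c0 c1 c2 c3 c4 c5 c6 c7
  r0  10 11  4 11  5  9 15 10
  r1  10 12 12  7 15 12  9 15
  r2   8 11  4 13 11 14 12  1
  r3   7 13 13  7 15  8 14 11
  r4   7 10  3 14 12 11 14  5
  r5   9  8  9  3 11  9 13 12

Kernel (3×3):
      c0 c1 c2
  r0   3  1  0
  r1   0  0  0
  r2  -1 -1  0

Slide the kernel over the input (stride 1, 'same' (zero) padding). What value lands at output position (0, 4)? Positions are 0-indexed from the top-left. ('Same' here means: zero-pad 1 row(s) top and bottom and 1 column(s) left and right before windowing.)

-22

The receptive field on the zero-padded input at this output position is [0 0 0 / 11 5 9 / 7 15 12]. Elementwise product with the kernel and sum: 0·3 + 0·1 + 7·-1 + 15·-1.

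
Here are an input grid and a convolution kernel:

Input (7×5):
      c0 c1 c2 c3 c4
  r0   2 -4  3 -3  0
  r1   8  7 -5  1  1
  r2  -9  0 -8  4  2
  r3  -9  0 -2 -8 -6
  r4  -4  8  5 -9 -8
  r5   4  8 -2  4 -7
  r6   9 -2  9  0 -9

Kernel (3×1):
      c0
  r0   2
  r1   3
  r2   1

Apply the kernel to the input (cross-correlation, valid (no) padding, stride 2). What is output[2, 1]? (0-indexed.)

13

The receptive field on the input at this output position is [5 / -2 / 9]. Elementwise product with the kernel and sum: 5·2 + -2·3 + 9·1.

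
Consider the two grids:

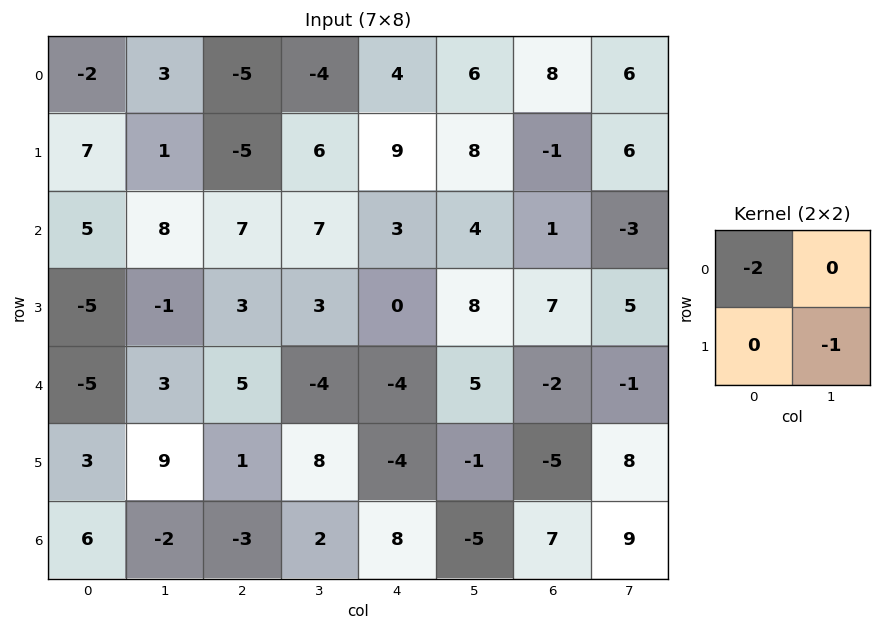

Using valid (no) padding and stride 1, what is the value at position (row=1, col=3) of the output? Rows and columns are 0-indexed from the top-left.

-15

The receptive field on the input at this output position is [6 9 / 7 3]. Elementwise product with the kernel and sum: 6·-2 + 3·-1.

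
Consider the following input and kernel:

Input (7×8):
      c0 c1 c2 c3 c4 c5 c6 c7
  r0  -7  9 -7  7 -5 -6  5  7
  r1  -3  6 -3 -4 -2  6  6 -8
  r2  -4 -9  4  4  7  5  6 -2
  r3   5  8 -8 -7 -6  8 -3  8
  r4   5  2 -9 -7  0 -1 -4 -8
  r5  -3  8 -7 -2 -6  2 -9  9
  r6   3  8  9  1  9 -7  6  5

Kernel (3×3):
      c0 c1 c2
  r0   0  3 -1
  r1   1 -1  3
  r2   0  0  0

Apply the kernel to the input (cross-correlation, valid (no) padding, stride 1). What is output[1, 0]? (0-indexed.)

The receptive field on the input at this output position is [-3 6 -3 / -4 -9 4 / 5 8 -8]. Elementwise product with the kernel and sum: 6·3 + -3·-1 + -4·1 + -9·-1 + 4·3.

38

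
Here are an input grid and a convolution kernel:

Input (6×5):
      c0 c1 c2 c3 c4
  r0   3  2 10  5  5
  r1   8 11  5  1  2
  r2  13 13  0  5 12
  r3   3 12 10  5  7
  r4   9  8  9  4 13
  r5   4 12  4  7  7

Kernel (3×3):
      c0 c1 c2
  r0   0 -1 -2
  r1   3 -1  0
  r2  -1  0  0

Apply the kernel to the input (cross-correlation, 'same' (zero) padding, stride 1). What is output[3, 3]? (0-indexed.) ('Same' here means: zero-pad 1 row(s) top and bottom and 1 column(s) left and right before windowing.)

The receptive field on the zero-padded input at this output position is [0 5 12 / 10 5 7 / 9 4 13]. Elementwise product with the kernel and sum: 5·-1 + 12·-2 + 10·3 + 5·-1 + 9·-1.

-13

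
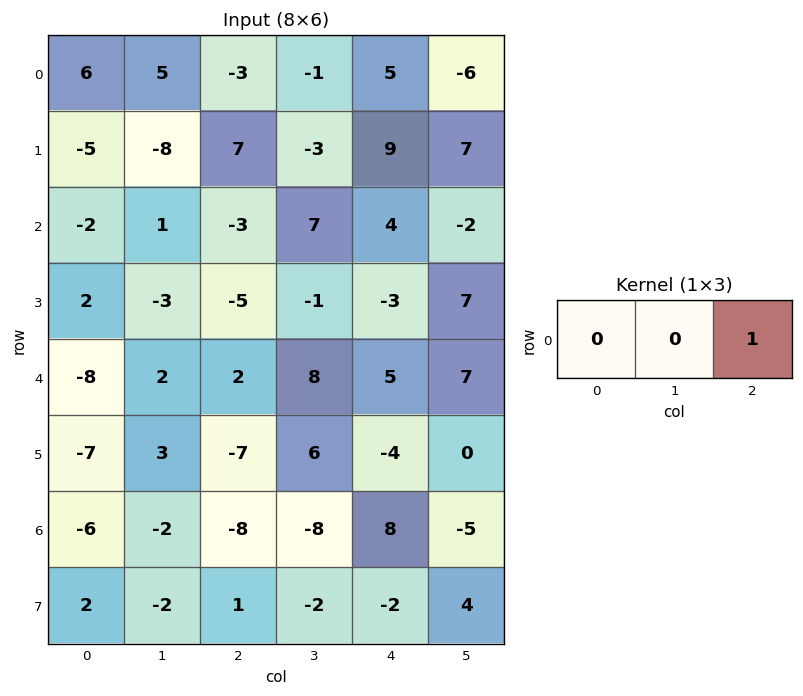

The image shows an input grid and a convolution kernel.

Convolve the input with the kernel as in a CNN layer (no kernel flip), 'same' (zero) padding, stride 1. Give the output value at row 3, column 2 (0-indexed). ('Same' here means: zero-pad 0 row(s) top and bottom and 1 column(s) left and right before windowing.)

The receptive field on the zero-padded input at this output position is [-3 -5 -1]. Elementwise product with the kernel and sum: -1·1.

-1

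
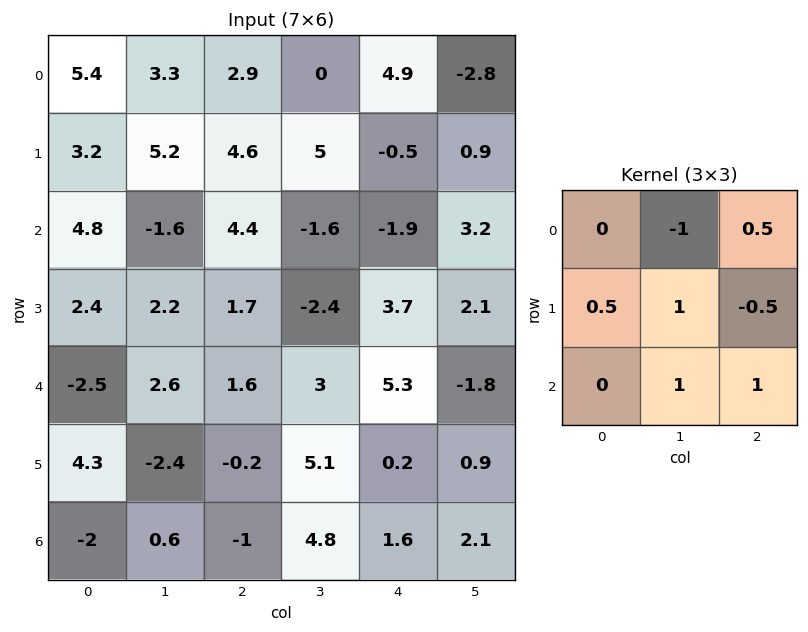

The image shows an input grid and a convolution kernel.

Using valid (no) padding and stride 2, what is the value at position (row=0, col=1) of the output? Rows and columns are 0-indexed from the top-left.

The receptive field on the input at this output position is [2.9 0 4.9 / 4.6 5 -0.5 / 4.4 -1.6 -1.9]. Elementwise product with the kernel and sum: 0·-1 + 4.9·0.5 + 4.6·0.5 + 5·1 + -0.5·-0.5 + -1.6·1 + -1.9·1.

6.5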